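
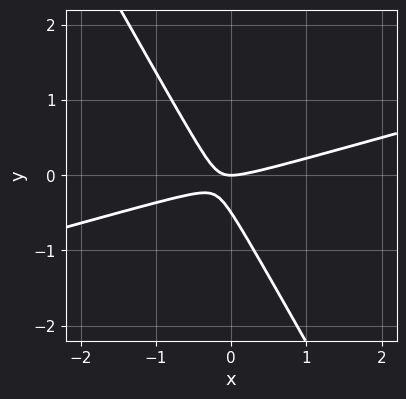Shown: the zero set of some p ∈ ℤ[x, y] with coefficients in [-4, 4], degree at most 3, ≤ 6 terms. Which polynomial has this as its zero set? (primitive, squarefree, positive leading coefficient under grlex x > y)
First, degree: the shape is more complex than any degree-1 curve, so deg p = 2.
Then, checking where it meets the axes: one y-axis crossing is at y = 0; it crosses the x-axis at the gridline x = 0.
Finally, putting this together gives p.

x^2 - 3*x*y - 2*y^2 - y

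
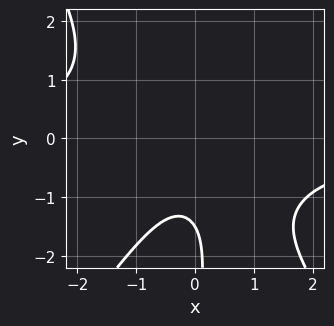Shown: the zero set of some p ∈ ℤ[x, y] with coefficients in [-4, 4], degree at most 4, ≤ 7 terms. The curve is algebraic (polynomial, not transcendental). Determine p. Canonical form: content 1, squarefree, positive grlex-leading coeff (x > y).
First, degree: no degree-3 curve has this shape, so deg p = 4.
Next, from the axis intercepts and sections: the curve avoids every integer x-axis point in the box.
Finally, putting this together gives p.

2*x^3*y - x*y^3 + 3*x^2 + 2*y + 3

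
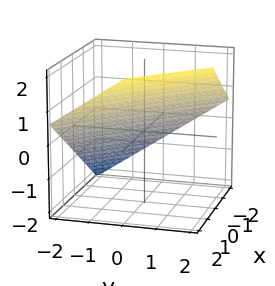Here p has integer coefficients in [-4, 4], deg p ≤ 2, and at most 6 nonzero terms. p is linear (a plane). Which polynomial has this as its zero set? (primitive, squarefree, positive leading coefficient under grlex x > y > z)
1. Degree: the surface is flat (a plane), so deg p = 1.
2. Against the integer gridlines: it meets the y-axis at y = -1 (among the integer gridlines); it meets the x-axis at x = -1 (among the integer gridlines).
3. Matching integer coefficients to the picture gives p.

2*x + 2*y - 3*z + 2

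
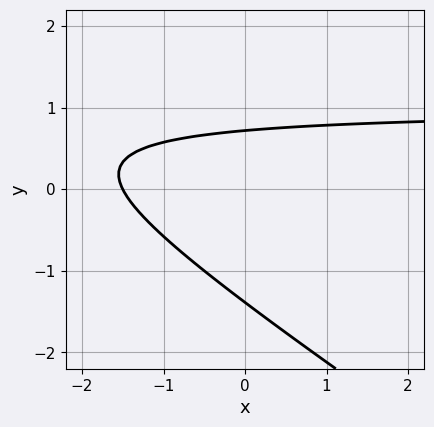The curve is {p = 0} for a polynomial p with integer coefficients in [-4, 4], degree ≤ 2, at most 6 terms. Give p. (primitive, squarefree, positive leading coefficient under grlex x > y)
First, the degree is 2 — a generic line meets the curve in up to 2 points.
Finally, the integer polynomial consistent with all of this is the stated p.

2*x*y + 3*y^2 - 2*x + 2*y - 3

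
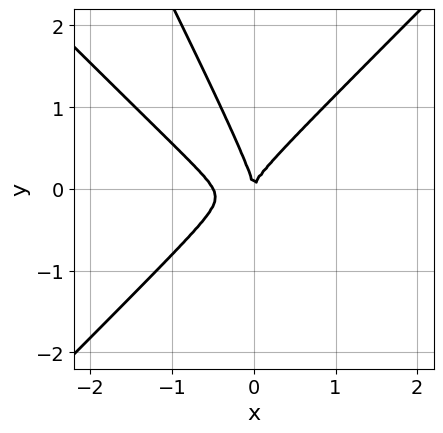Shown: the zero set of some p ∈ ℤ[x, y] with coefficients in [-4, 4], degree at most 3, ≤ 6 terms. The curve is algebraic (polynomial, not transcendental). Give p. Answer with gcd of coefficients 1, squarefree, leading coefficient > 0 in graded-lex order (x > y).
First, deg p = 3. A generic line meets the curve in up to 3 points.
Next, checking where it meets the axes: it meets the x-axis at x = 0 (among the integer gridlines); it meets the y-axis at y = 0 (among the integer gridlines).
Finally, together with the visible shape, these determine p as stated.

2*x^3 + x^2*y - 2*x*y^2 - y^3 + x^2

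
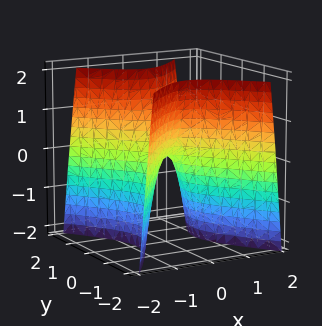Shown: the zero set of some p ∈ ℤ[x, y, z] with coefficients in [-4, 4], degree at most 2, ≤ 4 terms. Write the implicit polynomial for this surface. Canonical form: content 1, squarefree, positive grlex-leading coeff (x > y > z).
3*x^2 - 2*y^2 + z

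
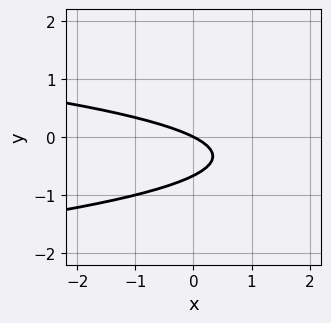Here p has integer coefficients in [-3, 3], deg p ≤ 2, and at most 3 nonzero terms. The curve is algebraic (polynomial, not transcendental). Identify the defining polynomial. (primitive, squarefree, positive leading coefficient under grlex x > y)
3*y^2 + x + 2*y

(a) The degree is 2 — a generic line meets the curve in up to 2 points.
(b) Reading off the gridlines: it meets the y-axis at y = 0 (among the integer gridlines); it crosses the x-axis at the gridline x = 0.
(c) The integer polynomial consistent with all of this is the stated p.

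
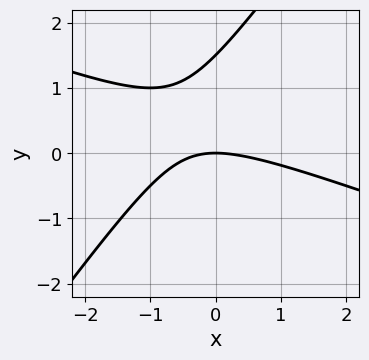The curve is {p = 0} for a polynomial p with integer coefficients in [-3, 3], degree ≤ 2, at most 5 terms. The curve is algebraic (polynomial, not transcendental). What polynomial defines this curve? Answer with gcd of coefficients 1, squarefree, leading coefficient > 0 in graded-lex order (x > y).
x^2 + 2*x*y - 2*y^2 + 3*y

First, degree: a generic line meets the curve in up to 2 points, so deg p = 2.
Then, observable constraints: it meets the x-axis at x = 0 (among the integer gridlines); it meets the y-axis at y = 0 (among the integer gridlines).
Finally, these observations pin down the coefficients.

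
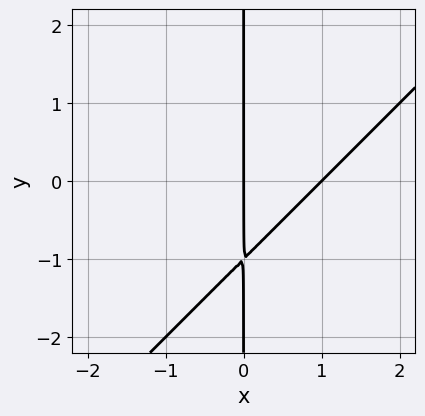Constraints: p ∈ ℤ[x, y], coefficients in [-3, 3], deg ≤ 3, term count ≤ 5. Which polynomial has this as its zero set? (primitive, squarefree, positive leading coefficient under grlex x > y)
x^2 - x*y - x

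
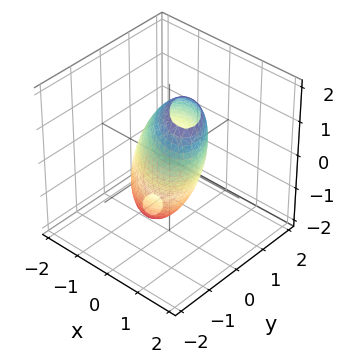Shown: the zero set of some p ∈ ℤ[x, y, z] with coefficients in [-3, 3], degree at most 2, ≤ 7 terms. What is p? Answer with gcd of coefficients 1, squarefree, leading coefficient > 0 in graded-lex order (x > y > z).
3*x^2 + 3*x*y - 2*x*z + 3*y^2 + z^2 - 3

1. deg p = 2. The shape is more complex than any degree-1 surface.
2. From the axis intercepts and sections: the x-axis gridline crossings are at x ∈ {-1, 1}; the y-axis gridline crossings are at y ∈ {-1, 1}.
3. Putting this together gives p.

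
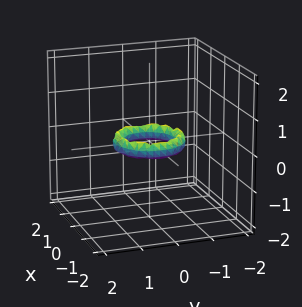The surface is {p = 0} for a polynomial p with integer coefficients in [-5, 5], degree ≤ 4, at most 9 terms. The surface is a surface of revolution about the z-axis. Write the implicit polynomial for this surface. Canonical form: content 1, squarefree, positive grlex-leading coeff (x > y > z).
(a) The degree is 4 — the shape is more complex than any degree-3 surface.
(b) Symmetries: rotational symmetry about the z-axis ⇒ p depends on x, y only through x² + y².
(c) Against the integer gridlines: the x-axis gridline crossings are at x ∈ {-1, 1}; the surface avoids every integer z-axis point in the box; a circular section at z = 0 has radius between 0 and 1.
(d) Fitting integer coefficients to these (and the overall shape) gives p.

2*x^4 + 4*x^2*y^2 + 2*y^4 - 3*x^2 - 3*y^2 + 2*z^2 + 1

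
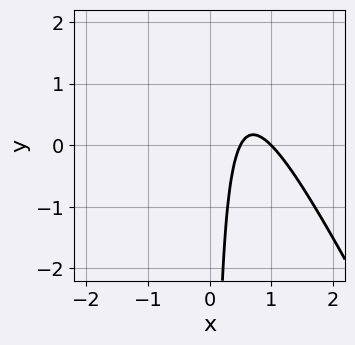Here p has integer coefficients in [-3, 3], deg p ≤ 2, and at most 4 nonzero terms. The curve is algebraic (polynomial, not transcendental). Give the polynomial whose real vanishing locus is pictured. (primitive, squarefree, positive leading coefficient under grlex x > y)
2*x^2 + x*y - 3*x + 1

1. deg p = 2. The shape is more complex than any degree-1 curve.
2. From the visible intercepts: it meets the x-axis at x = 1 (among the integer gridlines); it misses every integer gridline on the y-axis.
3. Fitting integer coefficients to these (and the overall shape) gives p.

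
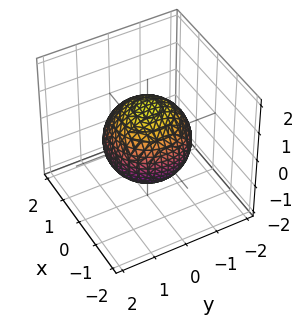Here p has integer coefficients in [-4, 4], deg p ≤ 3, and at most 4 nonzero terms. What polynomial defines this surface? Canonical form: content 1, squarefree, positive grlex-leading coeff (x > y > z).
2*x^2 + 2*y^2 + 2*z^2 - 3

deg p = 2. A closed, bounded, convex surface; a quadric.
Symmetries: rotational symmetry about the z-axis ⇒ p depends on x, y only through x² + y²; the z ↦ −z reflection is a symmetry, so z appears only in even powers.
From the visible intercepts: a circular section at z = 0 has radius between 1 and 2.
These observations pin down the coefficients.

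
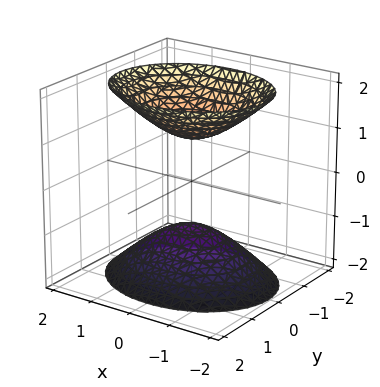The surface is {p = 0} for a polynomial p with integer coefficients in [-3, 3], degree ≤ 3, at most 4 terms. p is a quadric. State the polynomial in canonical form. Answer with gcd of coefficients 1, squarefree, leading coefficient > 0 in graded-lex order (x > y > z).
First, the picture has 2 separate pieces.
Next, deg p = 2.
Next, symmetries: it's symmetric under x → −x, forcing even powers of x; the y ↦ −y reflection is a symmetry, so y appears only in even powers; mirror symmetry z ↦ −z ⇒ only even powers of z.
Next, against the integer gridlines: the surface avoids every integer y-axis point in the box; the z-axis gridline crossings are at z ∈ {-1, 1}; no x-intercept at any integer in the box.
Finally, together with the visible shape, these determine p as stated.

2*x^2 + 3*y^2 - 2*z^2 + 2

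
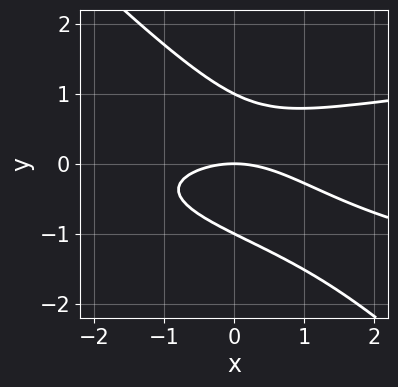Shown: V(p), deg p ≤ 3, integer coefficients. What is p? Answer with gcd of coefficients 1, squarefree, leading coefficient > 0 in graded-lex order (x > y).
(a) deg p = 3. The shape is more complex than any degree-2 curve.
(b) Observable constraints: the y-axis gridline crossings are at y ∈ {-1, 0, 1}; it meets the x-axis at x = 0 (among the integer gridlines).
(c) Together with the visible shape, these determine p as stated.

3*x*y^2 + 3*y^3 - x^2 - 3*y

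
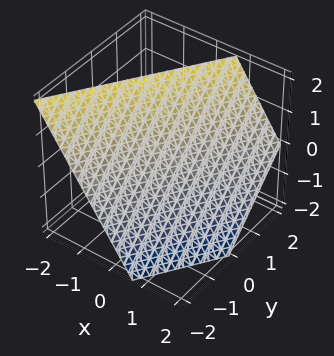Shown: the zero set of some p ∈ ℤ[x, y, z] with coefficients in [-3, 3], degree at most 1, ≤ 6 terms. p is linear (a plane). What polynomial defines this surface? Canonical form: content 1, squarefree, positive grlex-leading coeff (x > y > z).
First, degree: every cross-section is a straight line — this is a plane, so deg p = 1.
Next, reading off the gridlines: it meets the z-axis at z = 1 (among the integer gridlines); it meets the y-axis at y = -1 (among the integer gridlines).
Finally, together with the visible shape, these determine p as stated.

3*x - 2*y + 2*z - 2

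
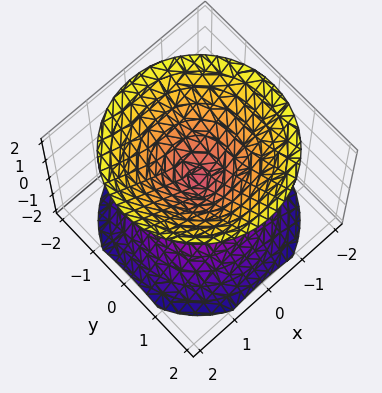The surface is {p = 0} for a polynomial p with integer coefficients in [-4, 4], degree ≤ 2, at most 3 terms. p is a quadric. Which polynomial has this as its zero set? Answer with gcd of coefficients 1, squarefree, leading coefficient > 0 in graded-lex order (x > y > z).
First, the picture has 2 separate pieces. They look like related sheets of one shape, so recover p as a whole.
Then, deg p = 2. Two nappes meeting at a single point; a quadric.
Then, symmetries: mirror symmetry z ↦ −z ⇒ only even powers of z; every cross-section ⟂ z is a circle, so x, y appear only via x² + y².
Next, from the visible intercepts: it crosses the z-axis at the gridline z = 0; it meets the y-axis at y = 0 (among the integer gridlines).
Finally, together with the visible shape, these determine p as stated.

x^2 + y^2 - z^2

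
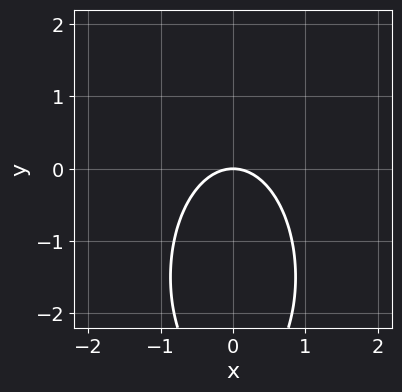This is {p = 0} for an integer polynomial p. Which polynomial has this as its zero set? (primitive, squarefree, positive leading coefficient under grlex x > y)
deg p = 2. No degree-1 curve has this shape.
Symmetries: it's symmetric under x → −x, forcing even powers of x.
From the axis intercepts and sections: it meets the y-axis at y = 0 (among the integer gridlines); it crosses the x-axis at the gridline x = 0.
Matching integer coefficients to the picture gives p.

3*x^2 + y^2 + 3*y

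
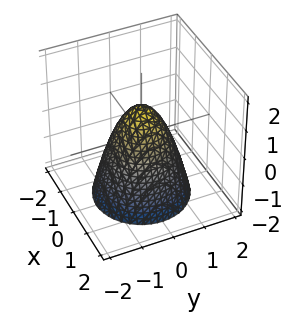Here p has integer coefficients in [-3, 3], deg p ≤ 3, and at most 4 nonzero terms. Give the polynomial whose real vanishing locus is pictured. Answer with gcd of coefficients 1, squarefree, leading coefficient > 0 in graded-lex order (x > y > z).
3*x^2 + 3*y^2 + 2*z - 2

1. The degree is 2 — no degree-1 surface has this shape.
2. Symmetry: the z-axis is an axis of rotation, so x and y enter only as x² + y².
3. Reading off the gridlines: a circular section at z = 0 has radius between 0 and 1; one z-axis crossing is at z = 1.
4. Matching integer coefficients to the picture gives p.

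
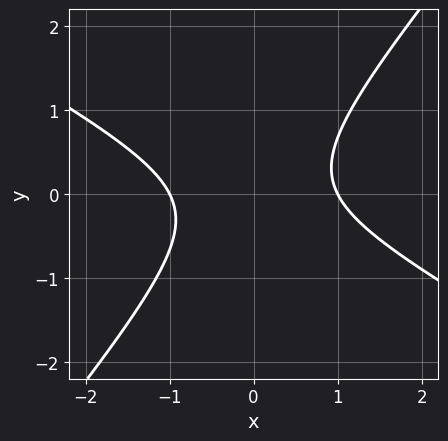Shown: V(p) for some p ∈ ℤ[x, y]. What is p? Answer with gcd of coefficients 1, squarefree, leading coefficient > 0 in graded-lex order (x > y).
1. deg p = 2. A generic line meets the curve in up to 2 points.
2. Against the integer gridlines: the curve avoids every integer y-axis point in the box; among the integer gridlines, it crosses the x-axis at x ∈ {-1, 1}.
3. Together with the visible shape, these determine p as stated.

2*x^2 + 2*x*y - 3*y^2 - 2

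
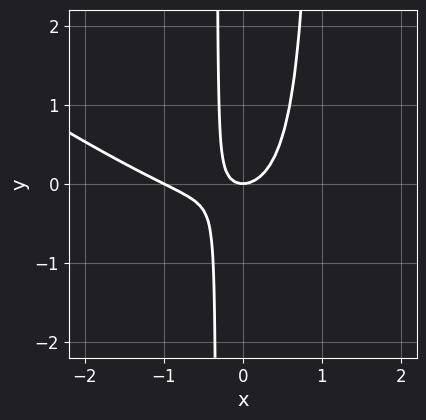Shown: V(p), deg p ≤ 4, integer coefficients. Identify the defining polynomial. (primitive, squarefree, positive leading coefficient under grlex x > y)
First, degree: the shape is more complex than any degree-2 curve, so deg p = 3.
Then, observable constraints: among the integer gridlines, it crosses the x-axis at x ∈ {-1, 0}; one y-axis crossing is at y = 0.
Finally, together with the visible shape, these determine p as stated.

2*x^3 + 3*x^2*y + 2*x^2 - 2*x*y - y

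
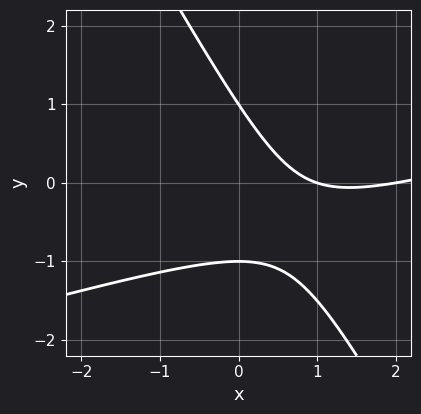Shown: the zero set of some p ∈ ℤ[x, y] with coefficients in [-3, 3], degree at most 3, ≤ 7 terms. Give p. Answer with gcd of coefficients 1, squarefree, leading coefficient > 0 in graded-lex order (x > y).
1. deg p = 2.
2. From the visible intercepts: the y-axis gridline crossings are at y ∈ {-1, 1}; the x-axis gridline crossings are at x ∈ {1, 2}.
3. Putting this together gives p.

x^2 - 3*x*y - 2*y^2 - 3*x + 2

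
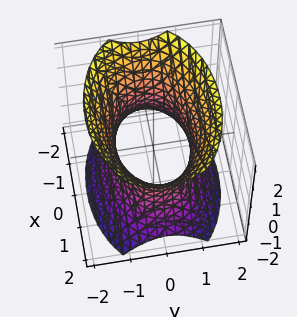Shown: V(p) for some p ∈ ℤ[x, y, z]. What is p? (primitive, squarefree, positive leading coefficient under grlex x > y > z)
x^2 + 2*y^2 - z^2 - 2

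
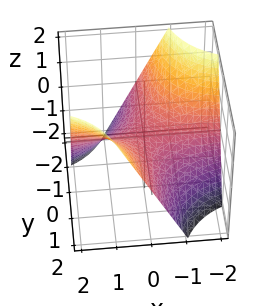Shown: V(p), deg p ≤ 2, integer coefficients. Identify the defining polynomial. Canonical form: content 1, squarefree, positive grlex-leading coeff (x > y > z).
x*y - z

(a) The degree is 2 — a saddle surface; a quadric.
(b) From the axis intercepts and sections: the visible y-axis segment lies entirely on the surface; it crosses the z-axis at the gridline z = 0; the visible x-axis segment lies entirely on the surface.
(c) Solving for integer coefficients yields p as stated.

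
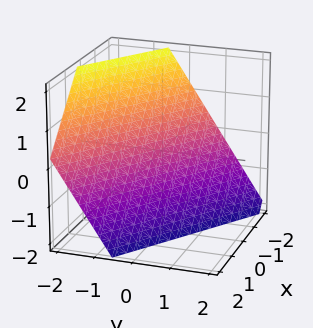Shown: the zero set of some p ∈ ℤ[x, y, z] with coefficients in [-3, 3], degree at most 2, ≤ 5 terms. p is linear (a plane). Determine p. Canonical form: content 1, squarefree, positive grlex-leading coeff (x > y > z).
First, degree: the surface is flat (a plane), so deg p = 1.
Next, from the visible intercepts: it crosses the z-axis at the gridline z = -1; it crosses the x-axis at the gridline x = -1.
Finally, putting this together gives p.

2*x + 3*y + 2*z + 2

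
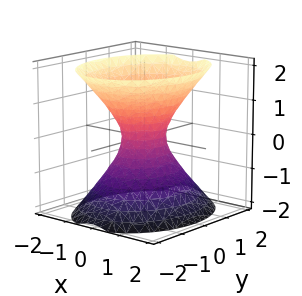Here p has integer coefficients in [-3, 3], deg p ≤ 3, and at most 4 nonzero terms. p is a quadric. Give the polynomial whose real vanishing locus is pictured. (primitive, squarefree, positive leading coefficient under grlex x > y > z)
3*x^2 + 2*y^2 - 2*z^2 - 1

First, degree: an hourglass — one-sheet hyperboloid; a quadric, so deg p = 2.
Then, symmetries: the x ↦ −x reflection is a symmetry, so x appears only in even powers; mirror symmetry y ↦ −y ⇒ only even powers of y; it's symmetric under z → −z, forcing even powers of z.
Next, from the axis intercepts and sections: it misses every integer gridline on the z-axis.
Finally, these observations pin down the coefficients.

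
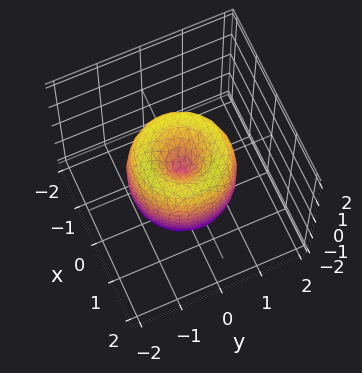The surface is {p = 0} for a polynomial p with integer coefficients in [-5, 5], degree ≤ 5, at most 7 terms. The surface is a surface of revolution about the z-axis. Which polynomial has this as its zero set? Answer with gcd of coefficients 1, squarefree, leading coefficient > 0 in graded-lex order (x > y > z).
2*x^4 + 4*x^2*y^2 + 2*y^4 - 3*x^2 - 3*y^2 + z^2

Degree: no degree-3 surface has this shape, so deg p = 4.
By symmetry, the surface is invariant under rotation about z: p = q(x² + y², z).
Checking where it meets the axes: a circular section at z = 1 has radius between 0 and 1; one z-axis crossing is at z = 0.
Matching integer coefficients to the picture gives p.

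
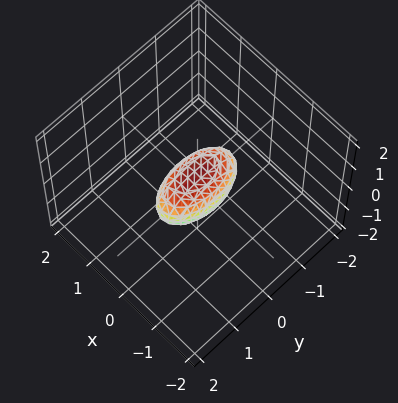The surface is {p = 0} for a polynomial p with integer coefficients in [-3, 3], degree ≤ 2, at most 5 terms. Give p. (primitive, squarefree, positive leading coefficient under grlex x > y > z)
3*x^2 + y^2 + 2*z^2 - 1

1. The degree is 2 — a closed, bounded, convex surface; a quadric.
2. Symmetries: it's symmetric under z → −z, forcing even powers of z; it's symmetric under y → −y, forcing even powers of y; the x ↦ −x reflection is a symmetry, so x appears only in even powers.
3. Against the integer gridlines: the y-axis gridline crossings are at y ∈ {-1, 1}.
4. Fitting integer coefficients to these (and the overall shape) gives p.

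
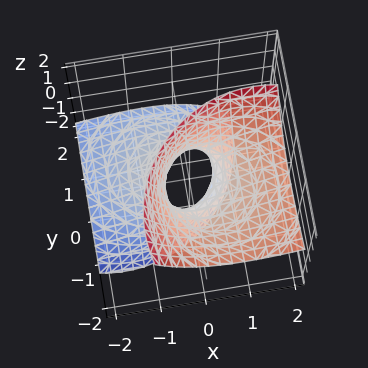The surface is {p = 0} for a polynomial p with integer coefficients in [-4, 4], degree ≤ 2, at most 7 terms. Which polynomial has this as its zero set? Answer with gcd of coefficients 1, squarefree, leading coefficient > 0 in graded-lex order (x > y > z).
2*x^2 - 3*x*z + 2*y^2 + 3*y*z - z^2 - 1

1. The degree is 2 — the shape is more complex than any degree-1 surface.
2. Reading off the gridlines: the surface avoids every integer z-axis point in the box.
3. Putting this together gives p.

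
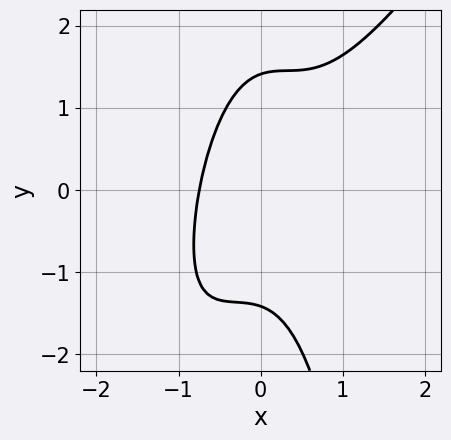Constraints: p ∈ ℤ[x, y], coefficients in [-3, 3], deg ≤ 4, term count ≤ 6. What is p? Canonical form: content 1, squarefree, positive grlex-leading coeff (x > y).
1. deg p = 3. A generic line meets the curve in up to 3 points.
2. The integer polynomial consistent with all of this is the stated p.

3*x^3 - 2*x^2*y - y^2 + x + 2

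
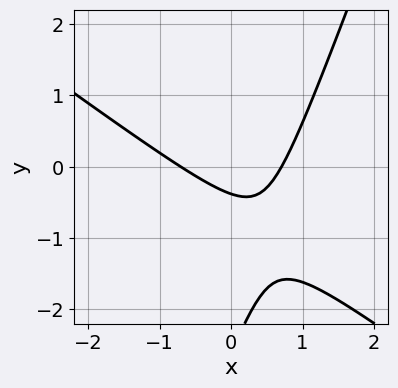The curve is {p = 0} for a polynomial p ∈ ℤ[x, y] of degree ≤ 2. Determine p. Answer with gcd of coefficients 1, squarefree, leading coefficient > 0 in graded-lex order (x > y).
First, degree: no degree-1 curve has this shape, so deg p = 2.
Finally, putting this together gives p.

2*x^2 + 2*x*y - y^2 - 3*y - 1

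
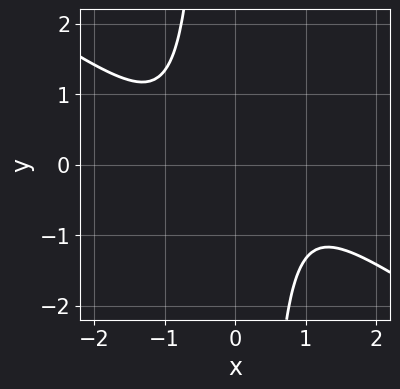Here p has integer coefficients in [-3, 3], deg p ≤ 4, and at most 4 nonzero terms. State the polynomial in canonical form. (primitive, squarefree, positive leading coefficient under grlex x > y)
2*x^4 + 3*x^3*y + 2

(a) Degree: a generic line meets the curve in up to 4 points, so deg p = 4.
(b) From the axis intercepts and sections: the curve avoids every integer x-axis point in the box; the curve avoids every integer y-axis point in the box.
(c) These observations pin down the coefficients.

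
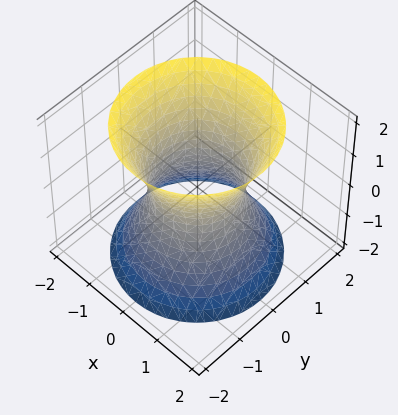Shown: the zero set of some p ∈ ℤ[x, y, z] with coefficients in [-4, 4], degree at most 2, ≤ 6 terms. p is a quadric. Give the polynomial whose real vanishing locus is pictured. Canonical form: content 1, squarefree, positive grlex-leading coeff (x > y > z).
Degree: one connected sheet with a waist; a quadric, so deg p = 2.
Symmetries: it's symmetric under z → −z, forcing even powers of z; the z-axis is an axis of rotation, so x and y enter only as x² + y².
From the axis intercepts and sections: no z-intercept at any integer in the box; the y-axis gridline crossings are at y ∈ {-1, 1}.
Matching integer coefficients to the picture gives p. Check: (-1, 0, 0) on the x-axis lies on the surface, and p(-1, 0, 0) = 0. ✓

2*x^2 + 2*y^2 - z^2 - 2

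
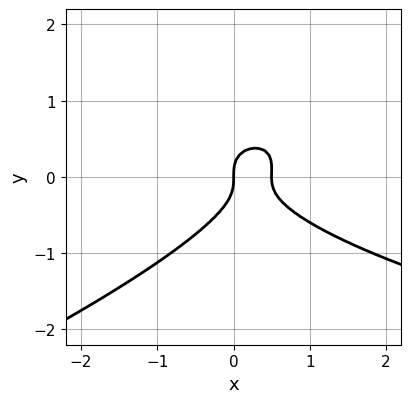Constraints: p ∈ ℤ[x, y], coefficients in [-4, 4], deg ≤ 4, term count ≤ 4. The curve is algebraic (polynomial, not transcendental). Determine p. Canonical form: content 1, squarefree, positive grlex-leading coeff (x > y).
The degree is 3 — a generic line meets the curve in up to 3 points.
Reading off the gridlines: one y-axis crossing is at y = 0; one x-axis crossing is at x = 0.
The integer polynomial consistent with all of this is the stated p.

x*y^2 - 3*y^3 - 2*x^2 + x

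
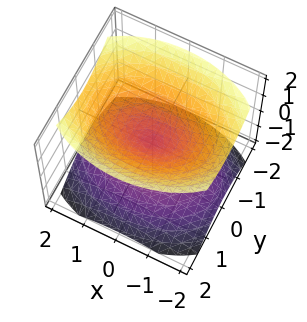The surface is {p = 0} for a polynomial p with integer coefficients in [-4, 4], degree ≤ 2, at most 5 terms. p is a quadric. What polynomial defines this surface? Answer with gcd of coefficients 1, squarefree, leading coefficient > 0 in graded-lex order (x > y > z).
x^2 + 2*y^2 - 2*z^2

I count 2 distinct pieces.
The degree is 2 — a double cone through the origin; a quadric.
Symmetries: the x ↦ −x reflection is a symmetry, so x appears only in even powers; the z ↦ −z reflection is a symmetry, so z appears only in even powers; the y ↦ −y reflection is a symmetry, so y appears only in even powers.
From the axis intercepts and sections: one x-axis crossing is at x = 0; it crosses the y-axis at the gridline y = 0; it crosses the z-axis at the gridline z = 0.
Fitting integer coefficients to these (and the overall shape) gives p.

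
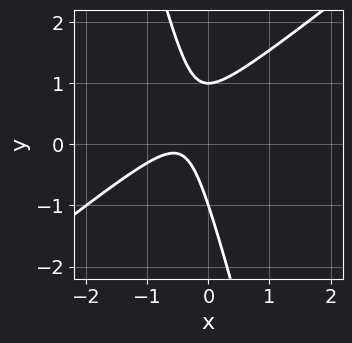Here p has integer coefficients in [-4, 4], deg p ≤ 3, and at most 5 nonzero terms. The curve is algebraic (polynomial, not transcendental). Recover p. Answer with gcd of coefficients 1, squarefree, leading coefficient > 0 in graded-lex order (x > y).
First, degree: a generic line meets the curve in up to 2 points, so deg p = 2.
Then, checking where it meets the axes: no x-intercept at any integer in the box; among the integer gridlines, it crosses the y-axis at y ∈ {-1, 1}.
Finally, these observations pin down the coefficients.

3*x^2 - 3*x*y - y^2 + 3*x + 1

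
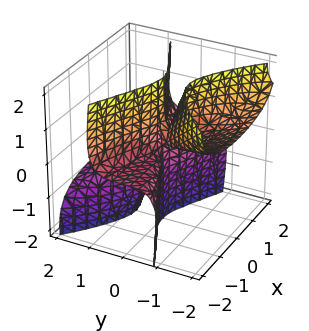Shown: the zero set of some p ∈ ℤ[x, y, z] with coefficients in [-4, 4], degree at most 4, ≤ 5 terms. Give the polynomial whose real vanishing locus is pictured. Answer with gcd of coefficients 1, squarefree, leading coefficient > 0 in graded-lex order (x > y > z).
(a) I count 2 distinct pieces.
(b) deg p = 3.
(c) From the axis intercepts and sections: the visible x-axis segment lies entirely on the surface; every point of the z-axis in the box is on the surface.
(d) Fitting integer coefficients to these (and the overall shape) gives p.

x^2*z - y^3 - 3*y^2*z - y*z^2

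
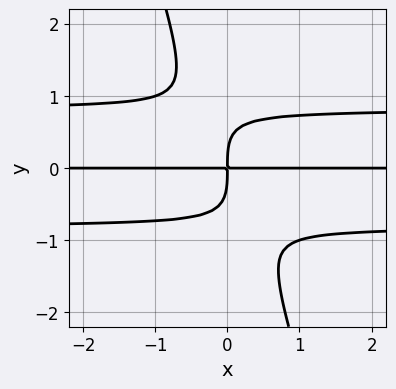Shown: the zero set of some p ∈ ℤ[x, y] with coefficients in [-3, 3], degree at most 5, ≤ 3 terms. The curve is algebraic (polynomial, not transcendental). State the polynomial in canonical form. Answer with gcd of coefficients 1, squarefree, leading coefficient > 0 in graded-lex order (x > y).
3*x*y^3 + y^4 - 2*x*y

Degree: a generic line meets the curve in up to 4 points, so deg p = 4.
Against the integer gridlines: every point of the x-axis in the box is on the curve.
Matching integer coefficients to the picture gives p.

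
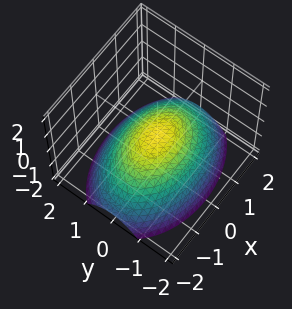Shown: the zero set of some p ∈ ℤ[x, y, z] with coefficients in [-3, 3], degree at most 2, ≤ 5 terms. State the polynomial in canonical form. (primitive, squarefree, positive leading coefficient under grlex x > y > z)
x^2 + 2*y^2 + 3*z

First, deg p = 2. A single bowl opening along one axis; a quadric.
Then, symmetries: mirror symmetry y ↦ −y ⇒ only even powers of y; mirror symmetry x ↦ −x ⇒ only even powers of x.
Then, against the integer gridlines: it meets the z-axis at z = 0 (among the integer gridlines); it meets the y-axis at y = 0 (among the integer gridlines); it crosses the x-axis at the gridline x = 0.
Finally, solving for integer coefficients yields p as stated.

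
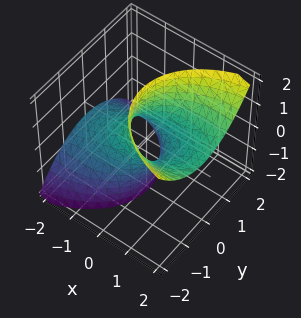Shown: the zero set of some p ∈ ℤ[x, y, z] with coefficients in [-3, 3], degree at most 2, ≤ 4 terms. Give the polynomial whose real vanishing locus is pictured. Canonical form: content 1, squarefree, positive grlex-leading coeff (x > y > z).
x^2 - 3*x*z + 2*y^2 - 1

The degree is 2 — the shape is more complex than any degree-1 surface.
Reading off the gridlines: the x-axis gridline crossings are at x ∈ {-1, 1}; the surface avoids every integer z-axis point in the box.
Together with the visible shape, these determine p as stated.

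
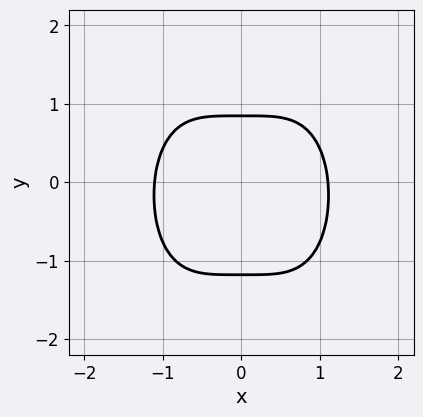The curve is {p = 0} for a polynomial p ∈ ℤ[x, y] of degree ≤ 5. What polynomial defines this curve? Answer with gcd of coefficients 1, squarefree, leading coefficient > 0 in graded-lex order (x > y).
2*x^4 + 3*y^2 + y - 3

1. deg p = 4. A generic line meets the curve in up to 4 points.
2. Symmetries: mirror symmetry x ↦ −x ⇒ only even powers of x.
3. The integer polynomial consistent with all of this is the stated p.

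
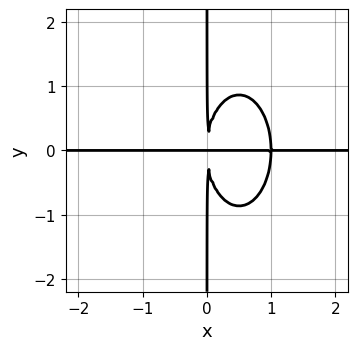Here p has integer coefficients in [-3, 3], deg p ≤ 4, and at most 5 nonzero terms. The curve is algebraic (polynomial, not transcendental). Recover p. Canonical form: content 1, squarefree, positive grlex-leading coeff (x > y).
3*x^3*y + x*y^3 - 3*x^2*y

Degree: the shape is more complex than any degree-3 curve, so deg p = 4.
Observable constraints: the visible y-axis segment lies entirely on the curve; every point of the x-axis in the box is on the curve.
Solving for integer coefficients yields p as stated.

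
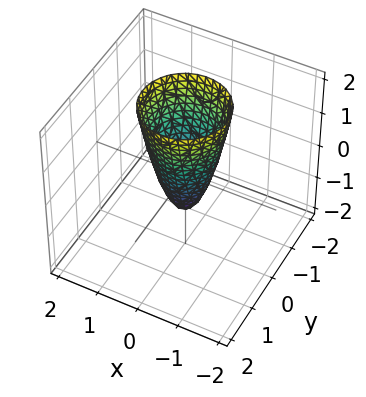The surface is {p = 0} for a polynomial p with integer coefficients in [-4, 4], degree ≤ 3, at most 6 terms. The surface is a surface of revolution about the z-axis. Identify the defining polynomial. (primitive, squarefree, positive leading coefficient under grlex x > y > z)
3*x^2 + 3*y^2 - z - 1

1. Degree: no degree-1 surface has this shape, so deg p = 2.
2. Symmetries: the z-axis is an axis of rotation, so x and y enter only as x² + y².
3. Against the integer gridlines: one z-axis crossing is at z = -1; a circular section at z = 0 has radius between 0 and 1.
4. Assembling these constraints gives the stated polynomial.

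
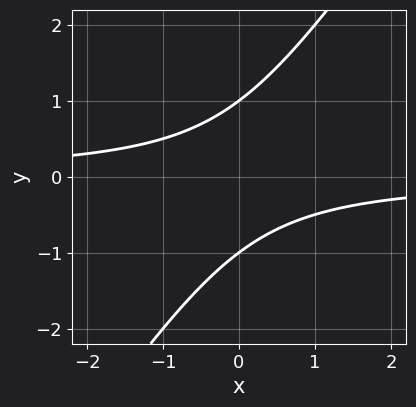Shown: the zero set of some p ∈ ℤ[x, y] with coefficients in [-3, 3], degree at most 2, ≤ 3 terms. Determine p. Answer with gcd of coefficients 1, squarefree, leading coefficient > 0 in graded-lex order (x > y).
3*x*y - 2*y^2 + 2

(a) The degree is 2 — a generic line meets the curve in up to 2 points.
(b) Observable constraints: the curve avoids every integer x-axis point in the box; among the integer gridlines, it crosses the y-axis at y ∈ {-1, 1}.
(c) Solving for integer coefficients yields p as stated.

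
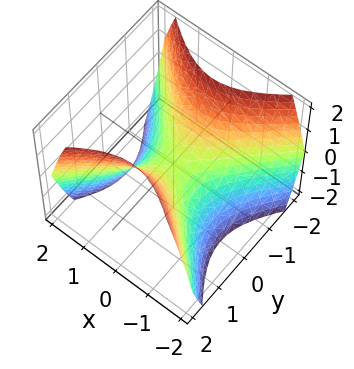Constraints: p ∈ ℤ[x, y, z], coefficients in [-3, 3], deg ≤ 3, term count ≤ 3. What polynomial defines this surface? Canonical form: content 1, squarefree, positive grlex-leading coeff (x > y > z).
x^2 - y^2 + z

First, deg p = 2. A hyperbolic paraboloid; a quadric.
Then, symmetries: it's symmetric under x → −x, forcing even powers of x; the y ↦ −y reflection is a symmetry, so y appears only in even powers.
Then, checking where it meets the axes: it meets the y-axis at y = 0 (among the integer gridlines); one z-axis crossing is at z = 0; it crosses the x-axis at the gridline x = 0.
Finally, the integer polynomial consistent with all of this is the stated p.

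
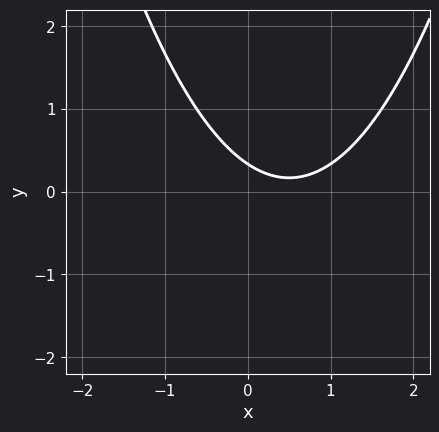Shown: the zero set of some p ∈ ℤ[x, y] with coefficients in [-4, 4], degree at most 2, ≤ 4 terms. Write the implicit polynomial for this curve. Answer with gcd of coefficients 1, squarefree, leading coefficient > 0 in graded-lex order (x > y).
First, degree: the shape is more complex than any degree-1 curve, so deg p = 2.
Next, against the integer gridlines: no x-intercept at any integer in the box.
Finally, assembling these constraints gives the stated polynomial.

2*x^2 - 2*x - 3*y + 1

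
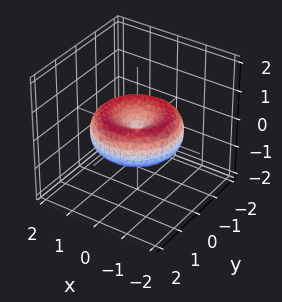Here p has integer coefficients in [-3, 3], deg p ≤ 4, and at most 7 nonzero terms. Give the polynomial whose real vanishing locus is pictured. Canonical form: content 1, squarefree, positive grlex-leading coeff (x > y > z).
x^4 + 2*x^2*y^2 + y^4 - 2*x^2 - 2*y^2 + 3*z^2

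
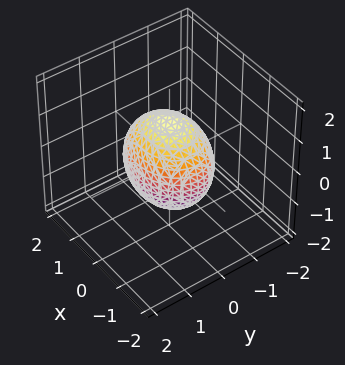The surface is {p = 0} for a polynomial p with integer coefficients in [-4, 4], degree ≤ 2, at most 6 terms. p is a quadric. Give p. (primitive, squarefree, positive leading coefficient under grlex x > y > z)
2*x^2 + 3*y^2 + 2*z^2 - 3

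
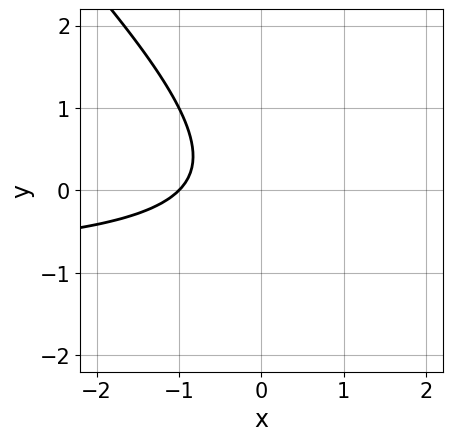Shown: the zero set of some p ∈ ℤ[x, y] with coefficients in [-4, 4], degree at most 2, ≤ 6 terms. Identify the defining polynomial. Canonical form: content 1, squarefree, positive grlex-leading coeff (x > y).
First, degree: no degree-1 curve has this shape, so deg p = 2.
Then, against the integer gridlines: it crosses the x-axis at the gridline x = -1; the curve avoids every integer y-axis point in the box.
Finally, fitting integer coefficients to these (and the overall shape) gives p.

x*y + y^2 + x + 1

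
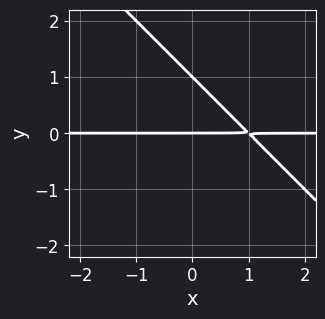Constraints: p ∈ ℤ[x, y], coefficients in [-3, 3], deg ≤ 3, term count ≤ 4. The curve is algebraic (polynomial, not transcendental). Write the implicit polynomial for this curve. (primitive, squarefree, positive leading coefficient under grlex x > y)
First, deg p = 2. A generic line meets the curve in up to 2 points.
Next, from the visible intercepts: the y-axis gridline crossings are at y ∈ {0, 1}; every point of the x-axis in the box is on the curve.
Finally, assembling these constraints gives the stated polynomial.

x*y + y^2 - y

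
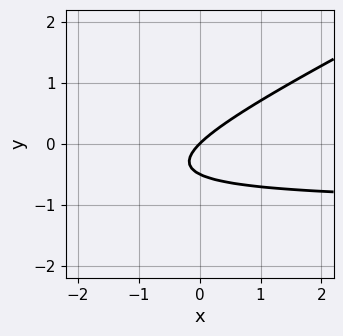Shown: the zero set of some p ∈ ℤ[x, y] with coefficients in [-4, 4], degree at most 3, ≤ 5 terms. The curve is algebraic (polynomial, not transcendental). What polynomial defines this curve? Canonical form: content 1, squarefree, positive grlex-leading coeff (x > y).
x*y - 2*y^2 + x - y

First, degree: the shape is more complex than any degree-1 curve, so deg p = 2.
Next, from the axis intercepts and sections: it crosses the y-axis at the gridline y = 0; it crosses the x-axis at the gridline x = 0.
Finally, assembling these constraints gives the stated polynomial.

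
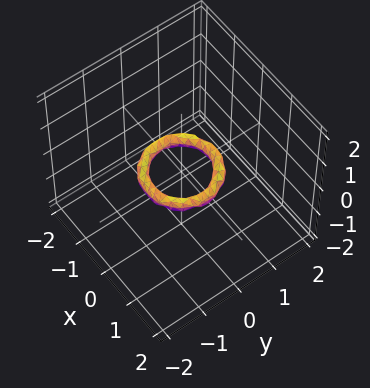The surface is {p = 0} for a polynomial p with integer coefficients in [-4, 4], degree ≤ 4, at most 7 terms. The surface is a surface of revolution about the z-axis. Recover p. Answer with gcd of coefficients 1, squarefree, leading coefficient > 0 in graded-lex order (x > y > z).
(a) The degree is 4 — a generic line meets the surface in up to 4 points.
(b) By symmetry, the z-axis is an axis of rotation, so x and y enter only as x² + y².
(c) Checking where it meets the axes: among the integer gridlines, it crosses the x-axis at x ∈ {-1, 1}; among the integer gridlines, it crosses the y-axis at y ∈ {-1, 1}; the surface avoids every integer z-axis point in the box.
(d) Matching integer coefficients to the picture gives p.

2*x^4 + 4*x^2*y^2 + 2*y^4 - 3*x^2 - 3*y^2 + 3*z^2 + 1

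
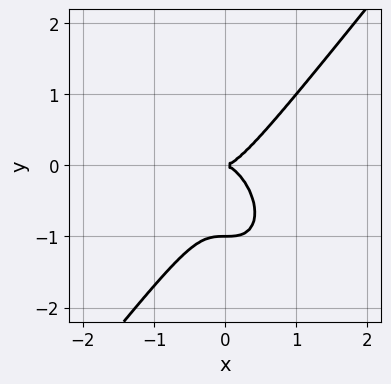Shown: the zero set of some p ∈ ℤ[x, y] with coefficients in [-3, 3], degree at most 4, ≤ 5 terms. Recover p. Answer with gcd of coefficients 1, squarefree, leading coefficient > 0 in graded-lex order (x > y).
2*x^3 - y^3 - y^2

First, deg p = 3.
Then, observable constraints: among the integer gridlines, it crosses the y-axis at y ∈ {-1, 0}; it crosses the x-axis at the gridline x = 0.
Finally, together with the visible shape, these determine p as stated.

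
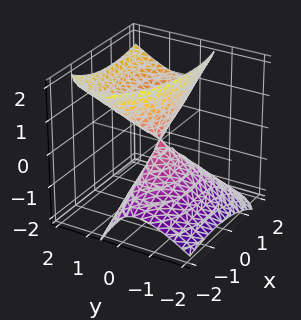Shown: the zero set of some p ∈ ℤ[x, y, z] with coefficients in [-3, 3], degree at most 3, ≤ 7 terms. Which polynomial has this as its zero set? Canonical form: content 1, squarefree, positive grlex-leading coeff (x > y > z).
x^2 - x*z + 3*y^2 - 3*y*z - z^2

1. The degree is 2 — a generic line meets the surface in up to 2 points.
2. From the axis intercepts and sections: it meets the y-axis at y = 0 (among the integer gridlines); it meets the z-axis at z = 0 (among the integer gridlines).
3. Together with the visible shape, these determine p as stated.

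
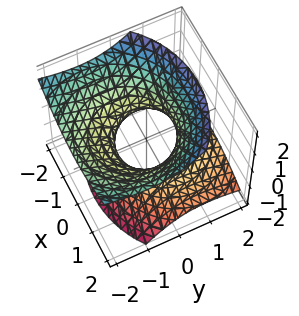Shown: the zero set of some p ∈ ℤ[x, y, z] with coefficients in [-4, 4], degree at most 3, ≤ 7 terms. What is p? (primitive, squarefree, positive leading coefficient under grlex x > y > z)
2*x^2 + 2*y^2 + 3*y*z - 3*z^2 - 2

First, degree: a generic line meets the surface in up to 2 points, so deg p = 2.
Next, observable constraints: no z-intercept at any integer in the box; among the integer gridlines, it crosses the x-axis at x ∈ {-1, 1}; among the integer gridlines, it crosses the y-axis at y ∈ {-1, 1}.
Finally, assembling these constraints gives the stated polynomial.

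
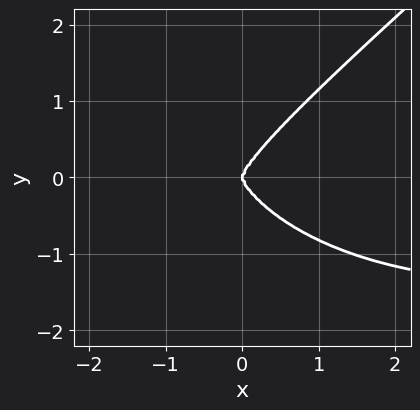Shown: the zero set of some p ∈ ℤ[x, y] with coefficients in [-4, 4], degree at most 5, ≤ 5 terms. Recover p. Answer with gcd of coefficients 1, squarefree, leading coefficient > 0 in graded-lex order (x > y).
First, the degree is 4 — no degree-3 curve has this shape.
Then, checking where it meets the axes: one y-axis crossing is at y = 0; it crosses the x-axis at the gridline x = 0.
Finally, solving for integer coefficients yields p as stated.

2*x^3*y - 3*y^4 + 3*x^3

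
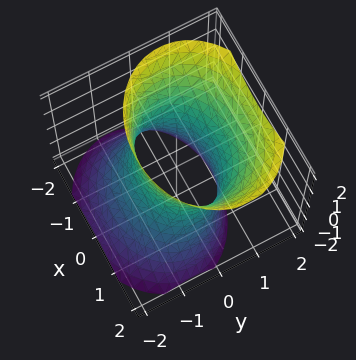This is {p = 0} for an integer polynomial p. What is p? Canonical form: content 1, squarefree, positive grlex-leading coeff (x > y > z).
1. The degree is 2 — a generic line meets the surface in up to 2 points.
2. From the visible intercepts: the y-axis gridline crossings are at y ∈ {-1, 1}; no z-intercept at any integer in the box.
3. These observations pin down the coefficients.

2*x^2 + 3*y^2 - 2*y*z - z^2 - 3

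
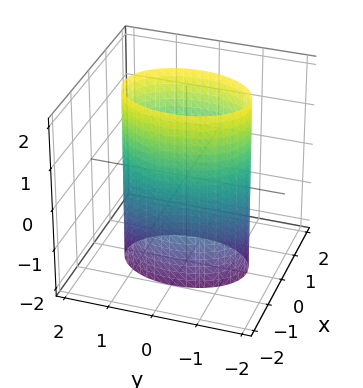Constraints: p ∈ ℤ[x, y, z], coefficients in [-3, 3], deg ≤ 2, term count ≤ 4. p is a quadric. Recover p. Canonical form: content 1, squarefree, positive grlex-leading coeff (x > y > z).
First, the degree is 2 — a cylinder; a quadric.
Next, symmetries: mirror symmetry y ↦ −y ⇒ only even powers of y; it's symmetric under x → −x, forcing even powers of x; the z ↦ −z reflection is a symmetry, so z appears only in even powers.
Then, observable constraints: among the integer gridlines, it crosses the x-axis at x ∈ {-1, 1}; the surface avoids every integer z-axis point in the box.
Finally, matching integer coefficients to the picture gives p.

2*x^2 + y^2 - 2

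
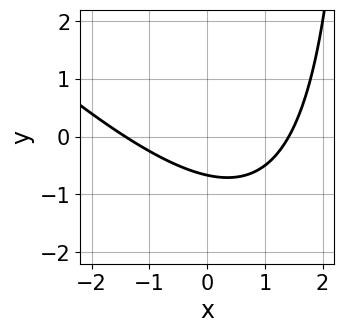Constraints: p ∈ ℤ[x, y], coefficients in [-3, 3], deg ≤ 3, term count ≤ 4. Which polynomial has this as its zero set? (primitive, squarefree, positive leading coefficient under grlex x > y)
x^2 + x*y - 3*y - 2

1. deg p = 2. No degree-1 curve has this shape.
2. Putting this together gives p.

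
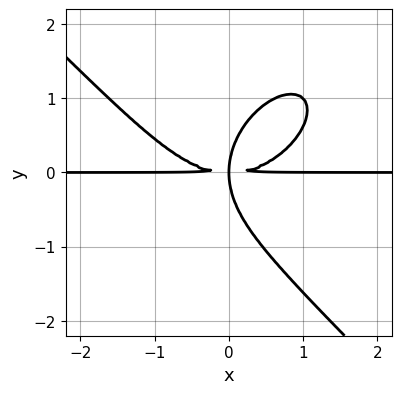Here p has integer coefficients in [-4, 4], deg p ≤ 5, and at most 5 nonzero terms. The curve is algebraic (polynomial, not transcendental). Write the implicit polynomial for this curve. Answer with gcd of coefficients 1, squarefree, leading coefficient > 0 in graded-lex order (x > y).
1. Degree: the shape is more complex than any degree-3 curve, so deg p = 4.
2. Checking where it meets the axes: the visible x-axis segment lies entirely on the curve.
3. Putting this together gives p.

x^3*y + y^4 - 2*x*y^2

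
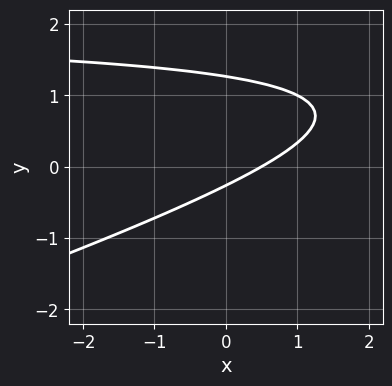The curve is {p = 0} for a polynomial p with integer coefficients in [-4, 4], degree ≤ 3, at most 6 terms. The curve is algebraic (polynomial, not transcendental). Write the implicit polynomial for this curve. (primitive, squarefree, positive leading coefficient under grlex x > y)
x*y - 3*y^2 - 2*x + 3*y + 1

Degree: the shape is more complex than any degree-1 curve, so deg p = 2.
The integer polynomial consistent with all of this is the stated p.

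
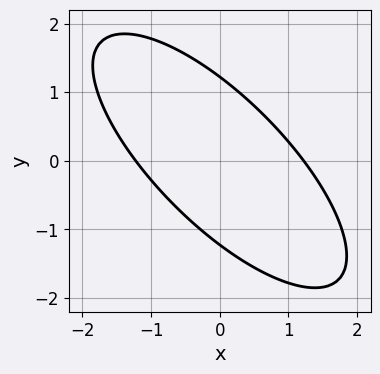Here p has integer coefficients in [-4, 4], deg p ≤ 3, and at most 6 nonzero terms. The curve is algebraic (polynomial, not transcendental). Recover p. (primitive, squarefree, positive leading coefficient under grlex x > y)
2*x^2 + 3*x*y + 2*y^2 - 3

First, the degree is 2 — no degree-1 curve has this shape.
Finally, putting this together gives p.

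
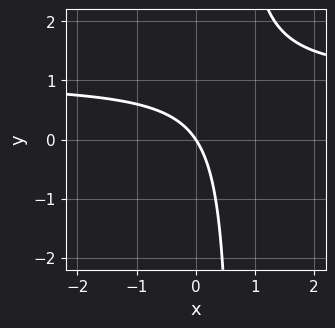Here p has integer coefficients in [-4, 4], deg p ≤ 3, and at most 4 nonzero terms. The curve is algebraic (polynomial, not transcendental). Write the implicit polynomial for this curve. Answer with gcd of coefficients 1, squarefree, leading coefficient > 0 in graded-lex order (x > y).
3*x*y - 3*x - 2*y

(a) Degree: no degree-1 curve has this shape, so deg p = 2.
(b) Reading off the gridlines: one x-axis crossing is at x = 0; one y-axis crossing is at y = 0.
(c) These observations pin down the coefficients.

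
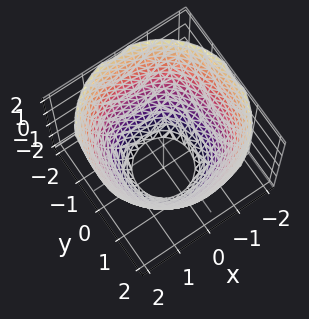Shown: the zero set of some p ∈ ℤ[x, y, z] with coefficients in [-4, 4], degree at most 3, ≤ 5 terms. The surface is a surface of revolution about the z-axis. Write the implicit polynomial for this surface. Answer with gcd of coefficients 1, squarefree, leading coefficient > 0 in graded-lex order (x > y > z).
(a) Degree: a generic line meets the surface in up to 2 points, so deg p = 2.
(b) Symmetries: rotational symmetry about the z-axis ⇒ p depends on x, y only through x² + y².
(c) Reading off the gridlines: a circular section at z = -2 has radius exactly 1; it misses every integer gridline on the z-axis.
(d) Together with the visible shape, these determine p as stated.

x^2 + y^2 - z - 3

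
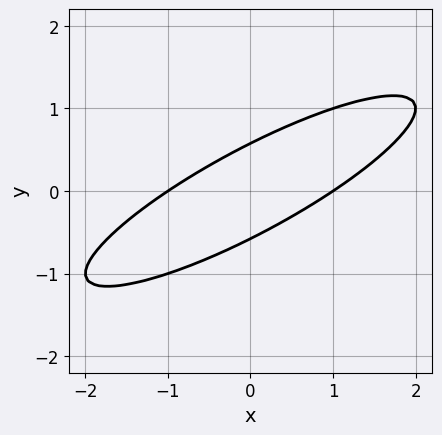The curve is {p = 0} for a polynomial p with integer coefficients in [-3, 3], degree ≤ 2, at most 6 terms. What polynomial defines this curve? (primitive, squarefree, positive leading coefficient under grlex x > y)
x^2 - 3*x*y + 3*y^2 - 1

(a) deg p = 2.
(b) Against the integer gridlines: among the integer gridlines, it crosses the x-axis at x ∈ {-1, 1}.
(c) Together with the visible shape, these determine p as stated.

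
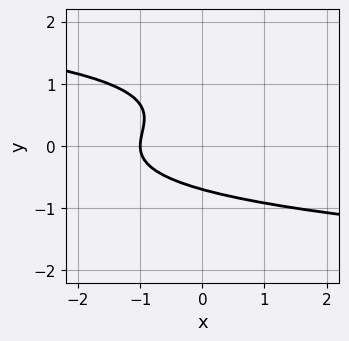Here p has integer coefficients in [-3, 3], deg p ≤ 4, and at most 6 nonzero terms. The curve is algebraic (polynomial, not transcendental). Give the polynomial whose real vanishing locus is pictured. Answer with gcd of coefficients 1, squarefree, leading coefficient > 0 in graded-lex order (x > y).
3*y^3 - 2*y^2 + 2*x + 2

First, degree: the shape is more complex than any degree-2 curve, so deg p = 3.
Then, from the axis intercepts and sections: it crosses the x-axis at the gridline x = -1.
Finally, together with the visible shape, these determine p as stated.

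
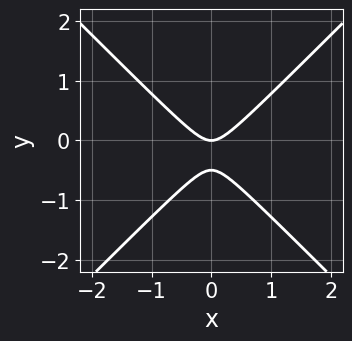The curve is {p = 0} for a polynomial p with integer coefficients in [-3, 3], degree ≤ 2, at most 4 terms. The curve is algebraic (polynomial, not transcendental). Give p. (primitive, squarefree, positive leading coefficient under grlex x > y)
(a) deg p = 2.
(b) Symmetries: mirror symmetry x ↦ −x ⇒ only even powers of x.
(c) Reading off the gridlines: it crosses the y-axis at the gridline y = 0; it meets the x-axis at x = 0 (among the integer gridlines).
(d) Solving for integer coefficients yields p as stated.

2*x^2 - 2*y^2 - y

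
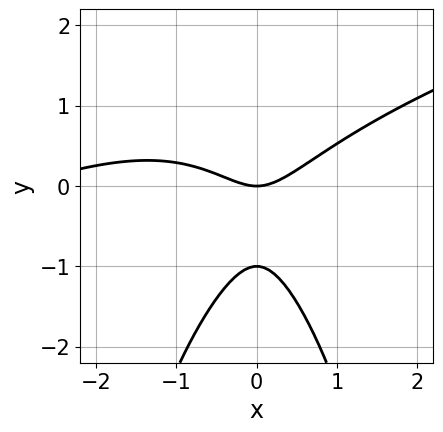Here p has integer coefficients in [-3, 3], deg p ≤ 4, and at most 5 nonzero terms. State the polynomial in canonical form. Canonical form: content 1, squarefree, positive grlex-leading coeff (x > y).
x^3 - 3*x^2*y + 3*x^2 - 3*y^2 - 3*y

The degree is 3 — no degree-2 curve has this shape.
Against the integer gridlines: among the integer gridlines, it crosses the y-axis at y ∈ {-1, 0}; one x-axis crossing is at x = 0.
Assembling these constraints gives the stated polynomial.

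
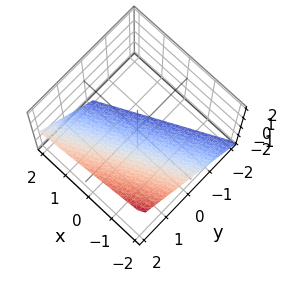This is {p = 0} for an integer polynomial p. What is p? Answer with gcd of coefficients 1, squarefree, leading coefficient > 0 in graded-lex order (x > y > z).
x - 2*y + 2*z + 2

(a) The degree is 1 — every cross-section is a straight line — this is a plane.
(b) Observable constraints: it crosses the z-axis at the gridline z = -1; one x-axis crossing is at x = -2; one y-axis crossing is at y = 1.
(c) These observations pin down the coefficients.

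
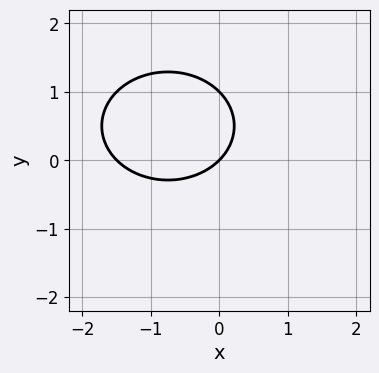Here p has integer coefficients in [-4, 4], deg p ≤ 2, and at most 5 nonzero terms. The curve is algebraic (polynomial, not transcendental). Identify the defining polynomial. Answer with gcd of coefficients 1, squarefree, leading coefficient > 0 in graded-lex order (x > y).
First, degree: a generic line meets the curve in up to 2 points, so deg p = 2.
Next, against the integer gridlines: one x-axis crossing is at x = 0; among the integer gridlines, it crosses the y-axis at y ∈ {0, 1}.
Finally, assembling these constraints gives the stated polynomial.

2*x^2 + 3*y^2 + 3*x - 3*y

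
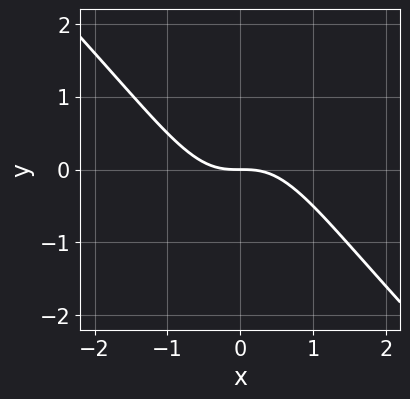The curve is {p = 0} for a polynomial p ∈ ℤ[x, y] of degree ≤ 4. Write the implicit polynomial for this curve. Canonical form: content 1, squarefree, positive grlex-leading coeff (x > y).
x^3 + x^2*y + y

Degree: the shape is more complex than any degree-2 curve, so deg p = 3.
Against the integer gridlines: it crosses the x-axis at the gridline x = 0; it meets the y-axis at y = 0 (among the integer gridlines).
Matching integer coefficients to the picture gives p.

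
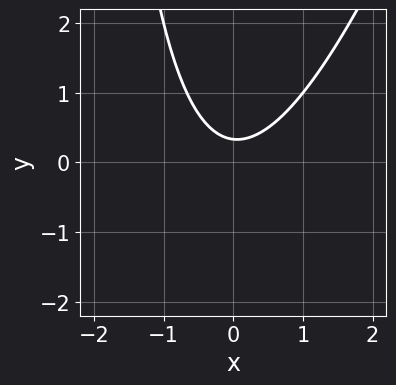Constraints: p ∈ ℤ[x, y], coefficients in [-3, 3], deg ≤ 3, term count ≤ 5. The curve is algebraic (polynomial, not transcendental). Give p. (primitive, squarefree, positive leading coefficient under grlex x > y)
1. The degree is 2 — a generic line meets the curve in up to 2 points.
2. From the axis intercepts and sections: it misses every integer gridline on the x-axis.
3. Matching integer coefficients to the picture gives p.

3*x^2 - x*y - 3*y + 1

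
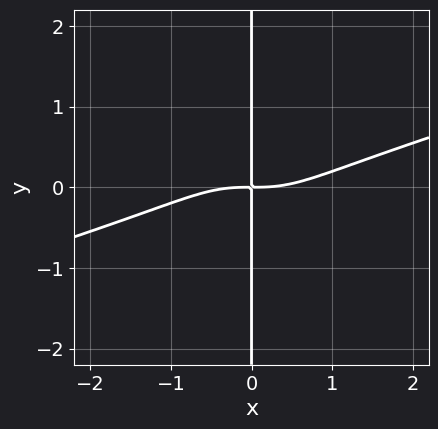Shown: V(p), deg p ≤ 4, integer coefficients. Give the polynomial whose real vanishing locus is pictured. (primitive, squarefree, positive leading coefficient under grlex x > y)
deg p = 4. A generic line meets the curve in up to 4 points.
Reading off the gridlines: every point of the y-axis in the box is on the curve.
The integer polynomial consistent with all of this is the stated p.

x^4 - 3*x^3*y - 2*x*y^3 - 2*x*y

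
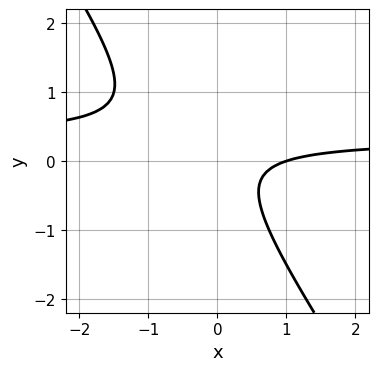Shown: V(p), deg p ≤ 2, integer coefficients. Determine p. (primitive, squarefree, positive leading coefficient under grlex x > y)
First, degree: the shape is more complex than any degree-1 curve, so deg p = 2.
Next, from the axis intercepts and sections: it meets the x-axis at x = 1 (among the integer gridlines); no y-intercept at any integer in the box.
Finally, the integer polynomial consistent with all of this is the stated p.

3*x*y + 2*y^2 - x + 1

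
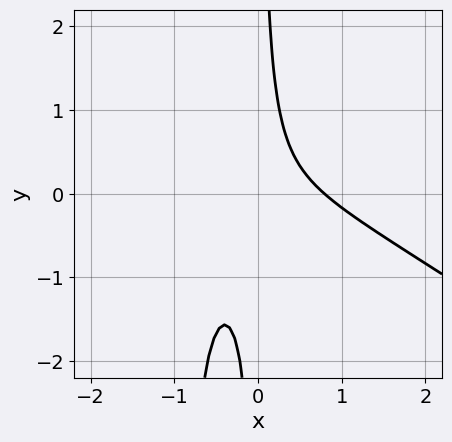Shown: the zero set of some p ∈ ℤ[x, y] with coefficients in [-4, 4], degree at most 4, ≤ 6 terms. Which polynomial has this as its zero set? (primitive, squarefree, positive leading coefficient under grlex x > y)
1. The degree is 3 — a generic line meets the curve in up to 3 points.
2. Checking where it meets the axes: no y-intercept at any integer in the box.
3. Matching integer coefficients to the picture gives p.

2*x^3 + 3*x^2*y + 3*x*y - 1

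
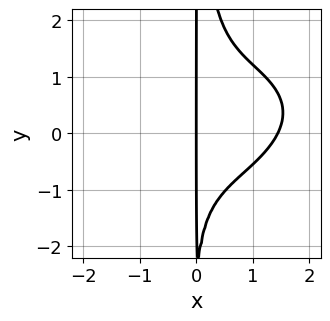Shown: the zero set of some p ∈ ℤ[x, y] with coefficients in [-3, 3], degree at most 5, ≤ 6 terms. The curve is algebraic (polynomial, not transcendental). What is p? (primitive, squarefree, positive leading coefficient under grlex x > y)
(a) deg p = 4. A generic line meets the curve in up to 4 points.
(b) Reading off the gridlines: the visible y-axis segment lies entirely on the curve; it meets the x-axis at x = 0 (among the integer gridlines).
(c) Together with the visible shape, these determine p as stated.

x^4 - x^3*y + 3*x^2*y^2 - x*y - 3*x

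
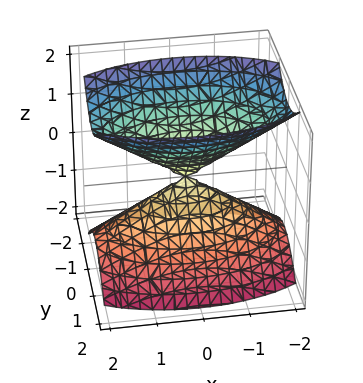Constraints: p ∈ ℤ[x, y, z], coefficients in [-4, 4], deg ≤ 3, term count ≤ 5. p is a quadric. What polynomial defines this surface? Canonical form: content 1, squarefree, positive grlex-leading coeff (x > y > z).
x^2 + 3*y^2 - 2*z^2

First, there are 2 components. Treating them together as one polynomial.
Next, deg p = 2. Two nappes meeting at a single point; a quadric.
Then, symmetries: the x ↦ −x reflection is a symmetry, so x appears only in even powers; it's symmetric under y → −y, forcing even powers of y; the z ↦ −z reflection is a symmetry, so z appears only in even powers.
Then, reading off the gridlines: it meets the x-axis at x = 0 (among the integer gridlines); it crosses the y-axis at the gridline y = 0; one z-axis crossing is at z = 0.
Finally, solving for integer coefficients yields p as stated.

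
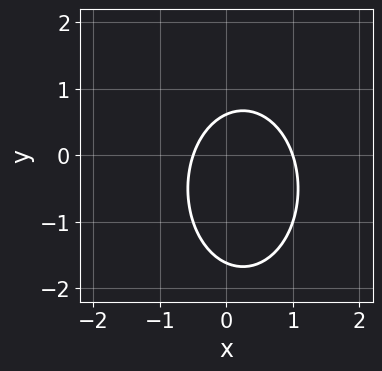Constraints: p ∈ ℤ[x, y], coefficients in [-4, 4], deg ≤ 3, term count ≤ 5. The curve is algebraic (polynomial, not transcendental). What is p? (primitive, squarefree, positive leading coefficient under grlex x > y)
1. Degree: the shape is more complex than any degree-1 curve, so deg p = 2.
2. Against the integer gridlines: it meets the x-axis at x = 1 (among the integer gridlines).
3. These observations pin down the coefficients.

2*x^2 + y^2 - x + y - 1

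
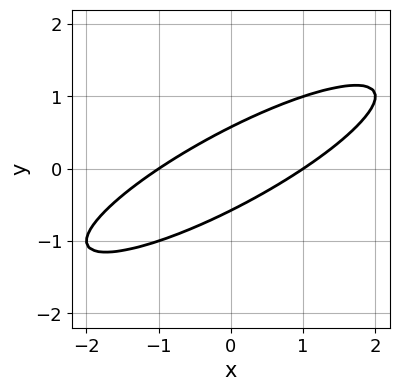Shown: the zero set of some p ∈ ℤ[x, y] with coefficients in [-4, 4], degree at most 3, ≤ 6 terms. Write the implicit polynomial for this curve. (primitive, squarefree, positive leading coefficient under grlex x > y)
First, deg p = 2. A generic line meets the curve in up to 2 points.
Next, checking where it meets the axes: among the integer gridlines, it crosses the x-axis at x ∈ {-1, 1}.
Finally, putting this together gives p.

x^2 - 3*x*y + 3*y^2 - 1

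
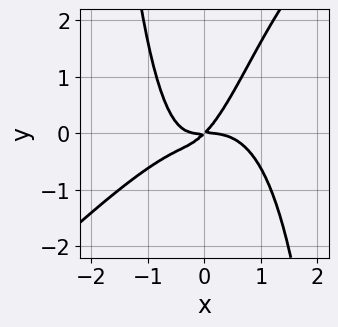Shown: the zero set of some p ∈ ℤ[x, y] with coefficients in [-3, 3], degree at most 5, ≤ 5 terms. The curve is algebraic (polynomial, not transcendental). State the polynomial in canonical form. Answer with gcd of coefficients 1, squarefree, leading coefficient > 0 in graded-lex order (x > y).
x^4 - x^3*y + x^2*y + x*y - y^2

1. The degree is 4 — no degree-3 curve has this shape.
2. Observable constraints: it meets the y-axis at y = 0 (among the integer gridlines); it meets the x-axis at x = 0 (among the integer gridlines).
3. Matching integer coefficients to the picture gives p.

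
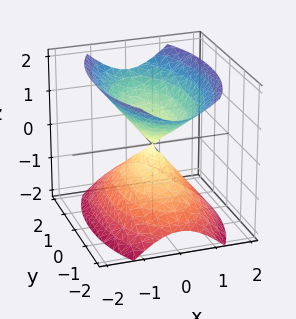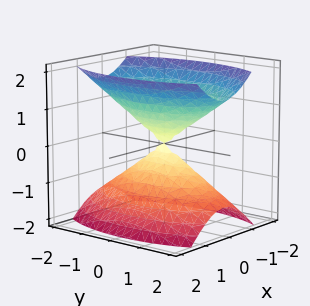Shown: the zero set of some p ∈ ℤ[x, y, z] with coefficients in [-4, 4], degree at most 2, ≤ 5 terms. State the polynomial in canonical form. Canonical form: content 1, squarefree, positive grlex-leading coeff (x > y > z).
(a) There are 2 components.
(b) deg p = 2.
(c) Symmetries: it's symmetric under y → −y, forcing even powers of y; mirror symmetry x ↦ −x ⇒ only even powers of x; mirror symmetry z ↦ −z ⇒ only even powers of z.
(d) Checking where it meets the axes: one x-axis crossing is at x = 0; it crosses the y-axis at the gridline y = 0; it crosses the z-axis at the gridline z = 0.
(e) Matching integer coefficients to the picture gives p.

3*x^2 + y^2 - 2*z^2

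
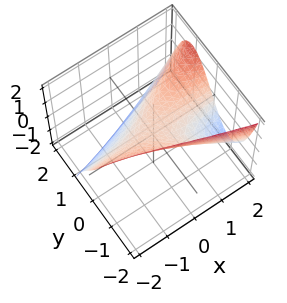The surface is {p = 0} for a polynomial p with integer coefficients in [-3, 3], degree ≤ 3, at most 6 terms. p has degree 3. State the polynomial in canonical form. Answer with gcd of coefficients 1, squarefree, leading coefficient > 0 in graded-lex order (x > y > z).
2*y^3 - 3*x*y + 3*z - 1

1. Degree: the shape is more complex than any degree-2 surface, so deg p = 3.
2. Reading off the gridlines: the surface avoids every integer x-axis point in the box.
3. Together with the visible shape, these determine p as stated.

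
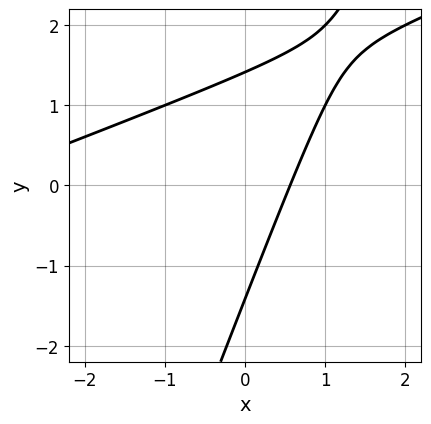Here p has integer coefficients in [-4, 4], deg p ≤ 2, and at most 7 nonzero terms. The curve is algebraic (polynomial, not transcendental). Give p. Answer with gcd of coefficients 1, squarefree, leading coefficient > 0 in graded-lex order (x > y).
x^2 - 3*x*y + y^2 + 3*x - 2

First, the degree is 2 — no degree-1 curve has this shape.
Finally, putting this together gives p.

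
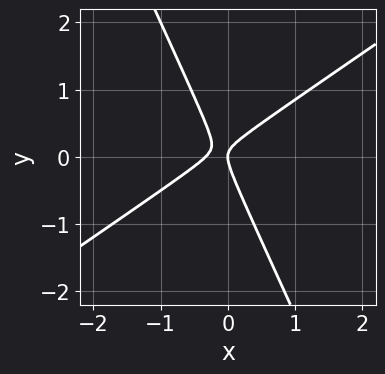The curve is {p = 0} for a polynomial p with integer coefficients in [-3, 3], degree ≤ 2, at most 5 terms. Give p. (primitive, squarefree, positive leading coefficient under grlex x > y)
1. Degree: a generic line meets the curve in up to 2 points, so deg p = 2.
2. Against the integer gridlines: one y-axis crossing is at y = 0; one x-axis crossing is at x = 0.
3. Together with the visible shape, these determine p as stated.

3*x^2 - 3*x*y - 2*y^2 + x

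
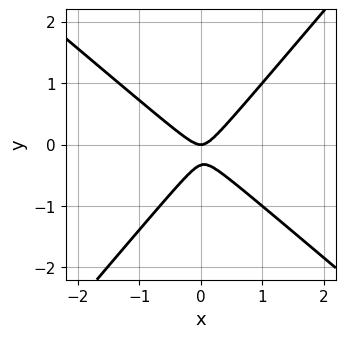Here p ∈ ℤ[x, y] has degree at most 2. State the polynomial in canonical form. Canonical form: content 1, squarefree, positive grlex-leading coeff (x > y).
3*x^2 + x*y - 3*y^2 - y

1. deg p = 2. The shape is more complex than any degree-1 curve.
2. Checking where it meets the axes: it meets the y-axis at y = 0 (among the integer gridlines); it meets the x-axis at x = 0 (among the integer gridlines).
3. Fitting integer coefficients to these (and the overall shape) gives p.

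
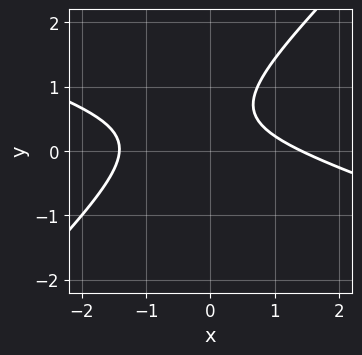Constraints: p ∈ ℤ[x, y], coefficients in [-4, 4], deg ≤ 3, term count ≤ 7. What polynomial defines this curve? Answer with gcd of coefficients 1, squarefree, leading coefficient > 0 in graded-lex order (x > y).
x^2 + 2*x*y - 3*y^2 + 3*y - 2

1. The degree is 2 — a generic line meets the curve in up to 2 points.
2. From the axis intercepts and sections: the curve avoids every integer y-axis point in the box.
3. Fitting integer coefficients to these (and the overall shape) gives p.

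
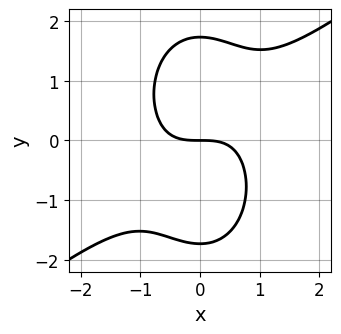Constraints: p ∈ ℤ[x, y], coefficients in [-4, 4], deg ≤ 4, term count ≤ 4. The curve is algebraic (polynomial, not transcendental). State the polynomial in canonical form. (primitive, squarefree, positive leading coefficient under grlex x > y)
2*x^3 - 2*x^2*y - y^3 + 3*y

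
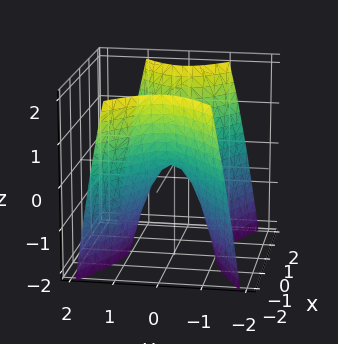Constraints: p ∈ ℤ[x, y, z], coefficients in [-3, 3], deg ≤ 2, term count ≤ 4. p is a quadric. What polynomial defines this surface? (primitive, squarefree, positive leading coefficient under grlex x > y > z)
First, deg p = 2.
Then, symmetries: the x ↦ −x reflection is a symmetry, so x appears only in even powers; mirror symmetry y ↦ −y ⇒ only even powers of y.
Next, checking where it meets the axes: one x-axis crossing is at x = 0; one y-axis crossing is at y = 0.
Finally, together with the visible shape, these determine p as stated.

x^2 - 2*y^2 - z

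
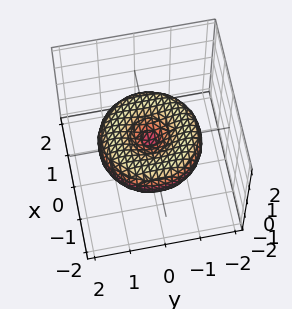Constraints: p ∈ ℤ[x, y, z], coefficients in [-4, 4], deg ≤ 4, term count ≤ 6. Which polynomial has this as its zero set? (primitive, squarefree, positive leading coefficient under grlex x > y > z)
The degree is 4 — the shape is more complex than any degree-3 surface.
By symmetry, the surface is invariant under rotation about z: p = q(x² + y², z).
From the axis intercepts and sections: a circular section at z = 0 has radius between 1 and 2; it crosses the z-axis at the gridline z = 0; it meets the y-axis at y = 0 (among the integer gridlines).
These observations pin down the coefficients.

x^4 + 2*x^2*y^2 + y^4 - 2*x^2 - 2*y^2 + 3*z^2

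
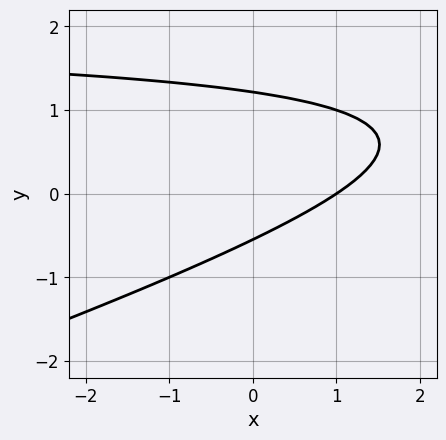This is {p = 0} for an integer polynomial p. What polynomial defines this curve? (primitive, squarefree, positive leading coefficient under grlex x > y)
x*y - 3*y^2 - 2*x + 2*y + 2

(a) The degree is 2 — no degree-1 curve has this shape.
(b) From the visible intercepts: it meets the x-axis at x = 1 (among the integer gridlines).
(c) Together with the visible shape, these determine p as stated.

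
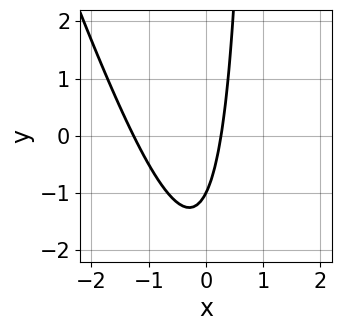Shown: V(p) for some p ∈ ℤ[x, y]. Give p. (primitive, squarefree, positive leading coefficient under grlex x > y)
deg p = 2. No degree-1 curve has this shape.
Against the integer gridlines: it meets the y-axis at y = -1 (among the integer gridlines).
Matching integer coefficients to the picture gives p.

3*x^2 + x*y + 3*x - y - 1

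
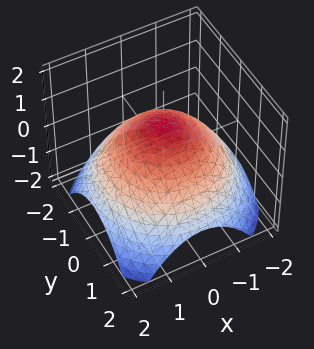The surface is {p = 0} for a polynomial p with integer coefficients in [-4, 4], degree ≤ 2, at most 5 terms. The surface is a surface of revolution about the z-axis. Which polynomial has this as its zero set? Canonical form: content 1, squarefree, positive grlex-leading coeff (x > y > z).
Degree: the shape is more complex than any degree-1 surface, so deg p = 2.
By symmetry, the surface is invariant under rotation about z: p = q(x² + y², z).
Checking where it meets the axes: a circular section at z = 0 has radius between 1 and 2; one z-axis crossing is at z = 1.
Putting this together gives p.

x^2 + y^2 + 2*z - 2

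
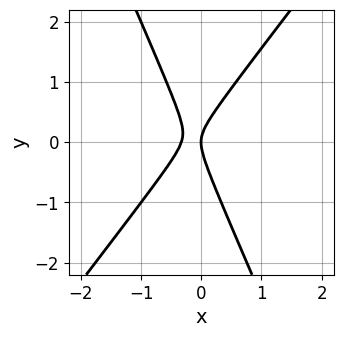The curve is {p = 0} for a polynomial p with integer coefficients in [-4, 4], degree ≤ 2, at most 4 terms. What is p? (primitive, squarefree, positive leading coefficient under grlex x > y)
3*x^2 - x*y - y^2 + x

(a) Degree: no degree-1 curve has this shape, so deg p = 2.
(b) Checking where it meets the axes: it meets the x-axis at x = 0 (among the integer gridlines); it crosses the y-axis at the gridline y = 0.
(c) Fitting integer coefficients to these (and the overall shape) gives p.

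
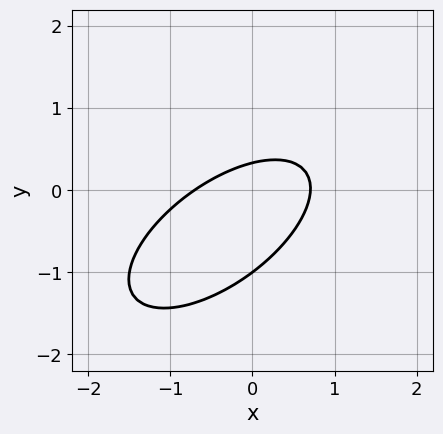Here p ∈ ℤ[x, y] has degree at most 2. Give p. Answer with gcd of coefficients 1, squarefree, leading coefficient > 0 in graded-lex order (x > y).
1. Degree: no degree-1 curve has this shape, so deg p = 2.
2. From the axis intercepts and sections: it meets the y-axis at y = -1 (among the integer gridlines).
3. Solving for integer coefficients yields p as stated.

2*x^2 - 3*x*y + 3*y^2 + 2*y - 1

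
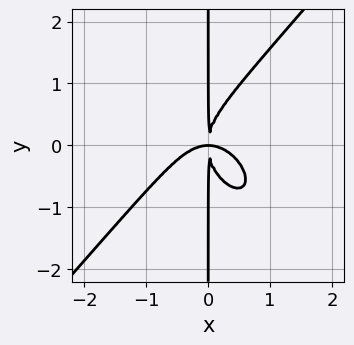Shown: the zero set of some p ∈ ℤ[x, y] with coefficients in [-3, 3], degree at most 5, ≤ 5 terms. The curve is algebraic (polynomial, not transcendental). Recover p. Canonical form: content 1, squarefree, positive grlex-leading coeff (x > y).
First, the degree is 4 — no degree-3 curve has this shape.
Then, observable constraints: every point of the y-axis in the box is on the curve.
Finally, assembling these constraints gives the stated polynomial.

3*x^4 - 2*x*y^3 + 3*x^2*y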